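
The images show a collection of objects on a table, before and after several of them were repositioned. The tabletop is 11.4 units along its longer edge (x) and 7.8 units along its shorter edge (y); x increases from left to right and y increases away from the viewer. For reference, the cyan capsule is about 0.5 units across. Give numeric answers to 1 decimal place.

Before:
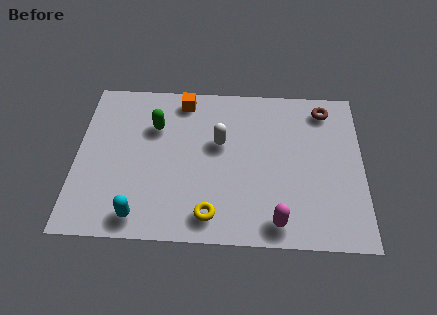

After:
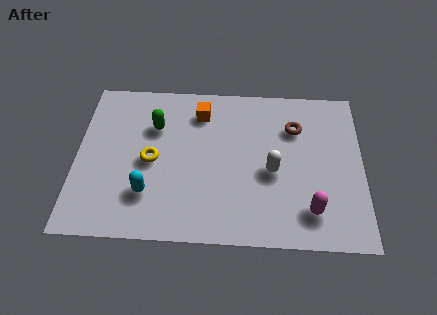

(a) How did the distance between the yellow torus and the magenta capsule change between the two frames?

+4.0

The distance was about 2.6 in the first image and 6.6 in the second, so they moved 4.0 units further apart.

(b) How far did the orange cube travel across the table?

0.9

The orange cube was near (4.2, 6.8) before and (4.9, 6.2) after, so it travelled √(0.7² + 0.6²) ≈ 0.9 units.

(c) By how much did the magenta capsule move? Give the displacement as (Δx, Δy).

(1.3, 0.6)

The magenta capsule started near (8.0, 1.0) and ended near (9.3, 1.6).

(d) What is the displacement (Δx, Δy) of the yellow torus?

(-2.4, 2.5)

The yellow torus was at about (5.4, 1.2) and moved to about (3.0, 3.7).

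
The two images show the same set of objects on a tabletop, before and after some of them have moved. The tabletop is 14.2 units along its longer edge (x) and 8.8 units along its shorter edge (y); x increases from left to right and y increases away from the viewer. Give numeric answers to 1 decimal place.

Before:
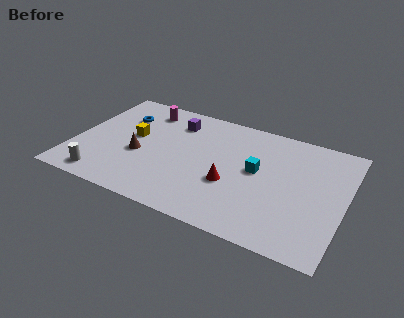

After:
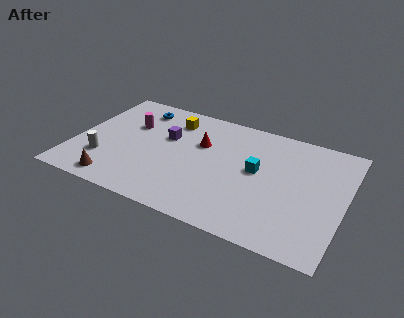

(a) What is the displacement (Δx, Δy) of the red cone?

(-1.9, 2.4)

The red cone was at about (8.4, 3.3) and moved to about (6.5, 5.7).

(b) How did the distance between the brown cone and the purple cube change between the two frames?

+1.3

The distance was about 3.6 in the first image and 4.9 in the second, so they moved 1.3 units further apart.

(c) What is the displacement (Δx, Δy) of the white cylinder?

(-0.2, 1.4)

The white cylinder started near (1.9, 1.1) and ended near (1.7, 2.5).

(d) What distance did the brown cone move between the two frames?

2.7

From (3.5, 3.6) to (2.6, 1.1), the brown cone covered √(0.9² + 2.5²) ≈ 2.7 units.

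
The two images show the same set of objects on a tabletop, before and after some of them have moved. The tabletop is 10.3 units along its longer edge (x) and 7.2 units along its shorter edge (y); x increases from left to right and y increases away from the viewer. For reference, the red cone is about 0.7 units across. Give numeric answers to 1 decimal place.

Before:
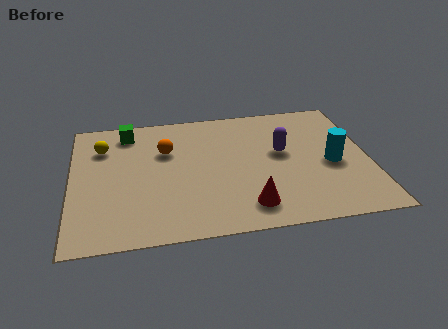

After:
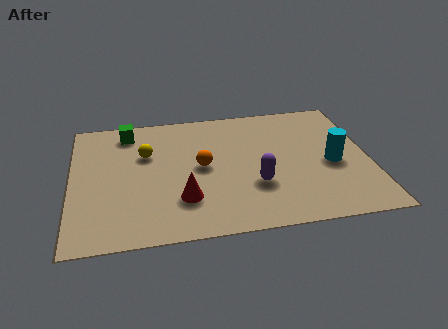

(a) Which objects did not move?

the cyan cylinder and the green cube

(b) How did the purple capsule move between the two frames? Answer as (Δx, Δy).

(-1.0, -1.7)

The purple capsule was at about (7.3, 4.1) and moved to about (6.3, 2.4).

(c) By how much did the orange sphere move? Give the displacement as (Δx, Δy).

(1.2, -1.1)

The orange sphere started near (3.3, 4.8) and ended near (4.5, 3.7).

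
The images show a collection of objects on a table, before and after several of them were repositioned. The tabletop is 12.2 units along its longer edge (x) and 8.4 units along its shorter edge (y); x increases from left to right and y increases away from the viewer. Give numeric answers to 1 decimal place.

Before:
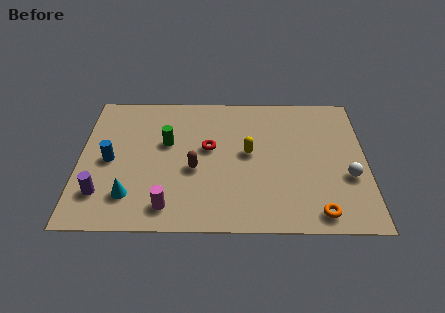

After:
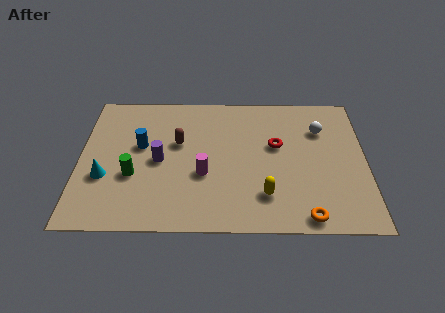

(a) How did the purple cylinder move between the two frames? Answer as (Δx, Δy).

(2.4, 2.0)

The purple cylinder was at about (1.0, 2.0) and moved to about (3.4, 4.0).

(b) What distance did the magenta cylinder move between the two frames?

2.4

From (3.8, 1.3) to (5.3, 3.2), the magenta cylinder covered √(1.5² + 1.9²) ≈ 2.4 units.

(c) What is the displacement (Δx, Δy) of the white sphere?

(-1.1, 2.9)

The white sphere started near (11.4, 3.1) and ended near (10.3, 6.0).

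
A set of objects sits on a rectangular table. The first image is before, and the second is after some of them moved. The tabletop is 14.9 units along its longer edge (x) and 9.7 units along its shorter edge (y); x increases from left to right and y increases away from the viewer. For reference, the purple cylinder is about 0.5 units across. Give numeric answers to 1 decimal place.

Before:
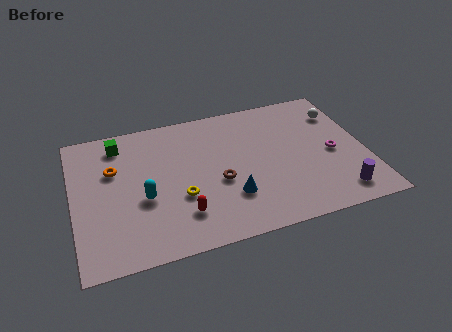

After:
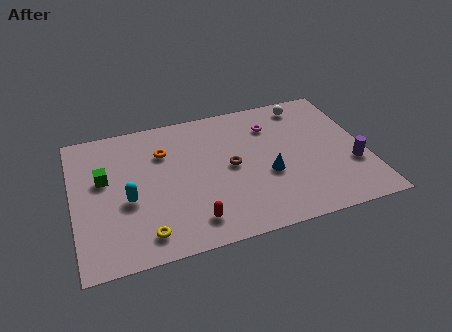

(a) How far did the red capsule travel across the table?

0.8

From (5.3, 2.3) to (5.8, 1.7), the red capsule covered √(0.5² + 0.6²) ≈ 0.8 units.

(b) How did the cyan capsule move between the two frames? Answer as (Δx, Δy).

(-0.8, 0.1)

From the two frames, the cyan capsule sits at roughly (3.5, 3.9) before and (2.7, 4.0) after.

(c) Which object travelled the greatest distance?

the magenta torus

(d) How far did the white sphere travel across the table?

2.0

The white sphere moved from about (13.9, 7.3) to (12.2, 8.4), a distance of √(1.7² + 1.1²) ≈ 2.0.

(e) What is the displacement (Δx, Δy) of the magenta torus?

(-2.9, 2.9)

From the two frames, the magenta torus sits at roughly (13.2, 4.4) before and (10.3, 7.3) after.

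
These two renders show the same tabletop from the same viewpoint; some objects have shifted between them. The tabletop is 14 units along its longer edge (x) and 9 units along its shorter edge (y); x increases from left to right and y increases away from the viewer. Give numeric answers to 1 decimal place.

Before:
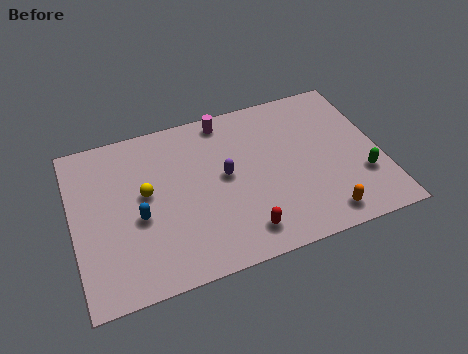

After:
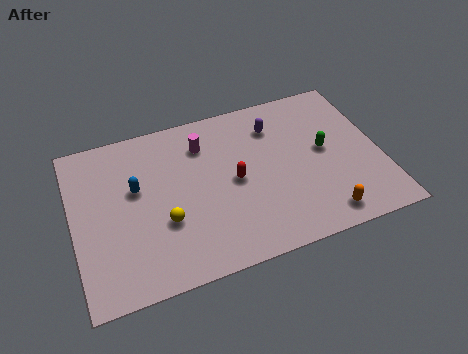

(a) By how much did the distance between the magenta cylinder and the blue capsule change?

-2.5

The distance was about 6.0 in the first image and 3.5 in the second, so they moved 2.5 units closer together.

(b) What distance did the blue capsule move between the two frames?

1.6

The blue capsule was near (2.9, 3.8) before and (2.9, 5.4) after, so it travelled √(0.0² + 1.6²) ≈ 1.6 units.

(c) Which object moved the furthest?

the purple capsule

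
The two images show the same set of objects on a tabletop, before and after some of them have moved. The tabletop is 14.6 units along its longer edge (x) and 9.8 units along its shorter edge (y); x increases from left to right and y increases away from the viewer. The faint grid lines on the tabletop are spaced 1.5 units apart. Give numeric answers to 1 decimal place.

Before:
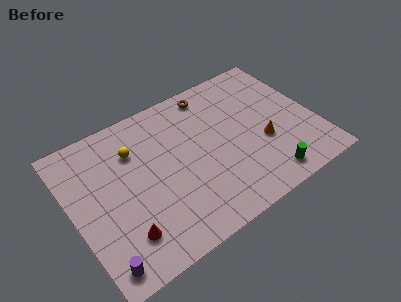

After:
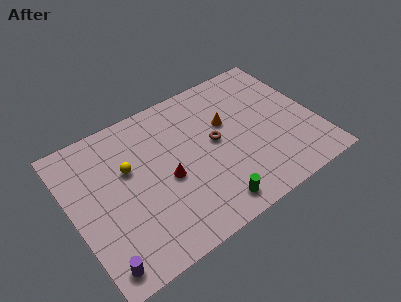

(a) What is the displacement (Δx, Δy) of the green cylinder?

(-3.4, 0.0)

The green cylinder was at about (11.0, 1.3) and moved to about (7.6, 1.3).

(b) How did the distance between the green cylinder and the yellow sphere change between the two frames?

-2.8

Before: roughly 9.1 units apart; after: 6.3. That's 2.8 units closer together.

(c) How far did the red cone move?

3.7

The red cone was near (2.5, 2.2) before and (5.5, 4.3) after, so it travelled √(3.0² + 2.1²) ≈ 3.7 units.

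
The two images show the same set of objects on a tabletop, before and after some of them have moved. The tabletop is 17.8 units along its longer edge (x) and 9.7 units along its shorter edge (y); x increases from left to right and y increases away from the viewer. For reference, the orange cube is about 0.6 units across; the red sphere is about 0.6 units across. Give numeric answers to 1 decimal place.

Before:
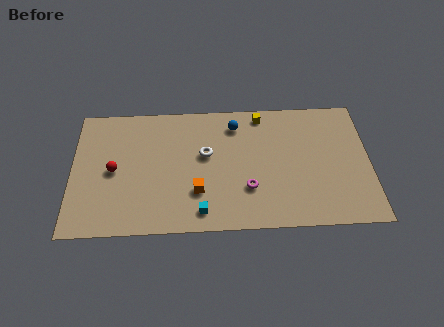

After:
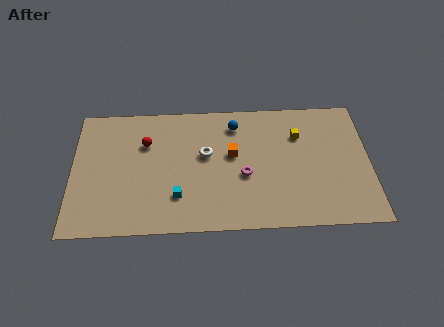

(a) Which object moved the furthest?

the orange cube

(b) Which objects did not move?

the blue sphere and the white torus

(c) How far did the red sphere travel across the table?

2.8

The red sphere was near (2.5, 4.7) before and (4.4, 6.7) after, so it travelled √(1.9² + 2.0²) ≈ 2.8 units.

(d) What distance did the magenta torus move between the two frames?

1.0

The magenta torus moved from about (10.5, 3.0) to (10.3, 4.0), a distance of √(0.2² + 1.0²) ≈ 1.0.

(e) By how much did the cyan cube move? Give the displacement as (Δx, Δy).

(-1.4, 1.2)

From the two frames, the cyan cube sits at roughly (7.7, 1.4) before and (6.3, 2.6) after.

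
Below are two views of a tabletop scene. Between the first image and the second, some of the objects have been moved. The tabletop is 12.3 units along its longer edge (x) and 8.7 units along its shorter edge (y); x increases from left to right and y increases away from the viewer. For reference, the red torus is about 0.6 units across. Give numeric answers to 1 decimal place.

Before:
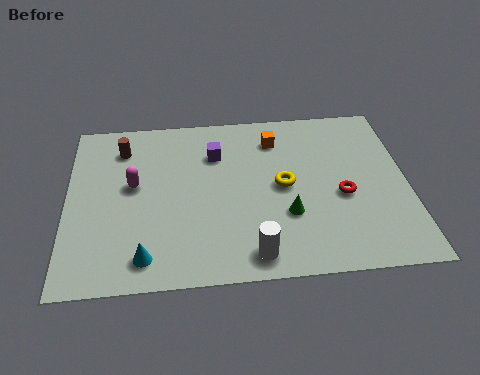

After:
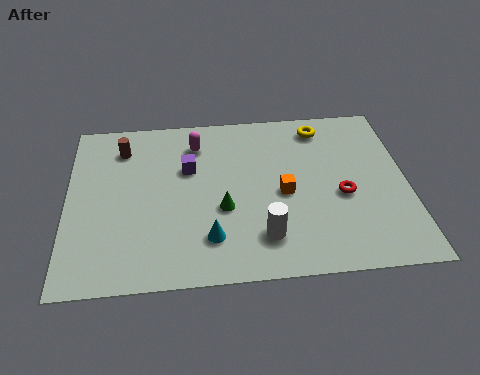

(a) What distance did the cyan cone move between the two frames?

2.4

The cyan cone was near (2.8, 1.3) before and (5.1, 2.0) after, so it travelled √(2.3² + 0.7²) ≈ 2.4 units.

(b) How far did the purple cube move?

1.2

From (5.4, 6.3) to (4.4, 5.6), the purple cube covered √(1.0² + 0.7²) ≈ 1.2 units.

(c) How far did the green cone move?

2.4

The green cone moved from about (7.9, 2.9) to (5.6, 3.4), a distance of √(2.3² + 0.5²) ≈ 2.4.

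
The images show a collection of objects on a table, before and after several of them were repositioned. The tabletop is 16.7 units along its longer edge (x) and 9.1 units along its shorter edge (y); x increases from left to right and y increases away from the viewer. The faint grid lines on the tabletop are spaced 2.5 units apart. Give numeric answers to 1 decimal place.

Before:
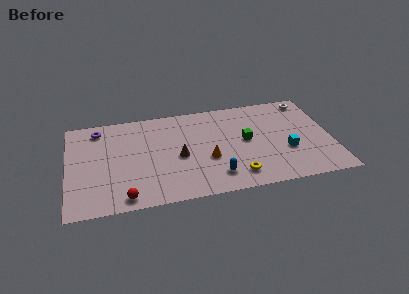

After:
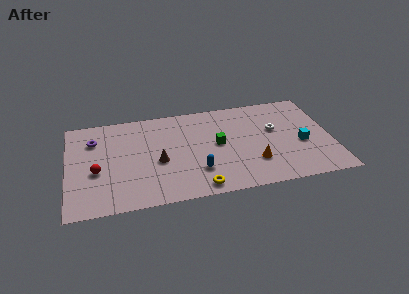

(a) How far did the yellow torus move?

2.5

The yellow torus was near (10.5, 1.6) before and (8.1, 1.0) after, so it travelled √(2.4² + 0.6²) ≈ 2.5 units.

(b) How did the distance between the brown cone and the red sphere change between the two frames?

-0.8

Before: roughly 4.7 units apart; after: 3.9. That's 0.8 units closer together.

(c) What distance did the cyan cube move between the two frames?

1.1

From (13.8, 3.3) to (14.8, 3.8), the cyan cube covered √(1.0² + 0.5²) ≈ 1.1 units.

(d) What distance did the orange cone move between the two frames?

3.0

From (8.8, 3.5) to (11.7, 2.6), the orange cone covered √(2.9² + 0.9²) ≈ 3.0 units.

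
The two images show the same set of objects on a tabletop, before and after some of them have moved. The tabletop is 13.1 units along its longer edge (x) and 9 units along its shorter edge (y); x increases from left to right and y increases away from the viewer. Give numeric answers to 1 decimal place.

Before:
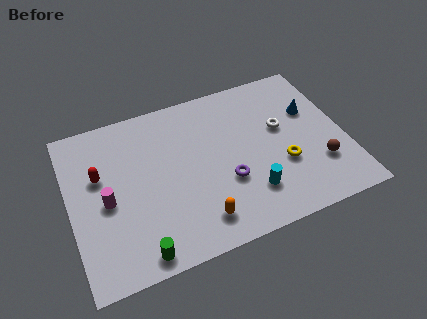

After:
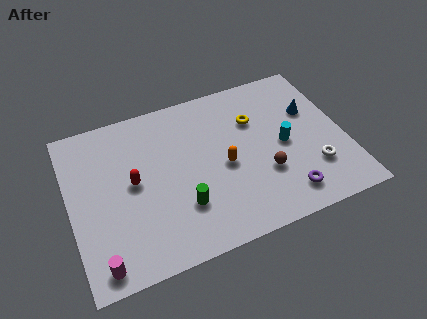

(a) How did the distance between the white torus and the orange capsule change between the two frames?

-1.3

The distance was about 5.7 in the first image and 4.4 in the second, so they moved 1.3 units closer together.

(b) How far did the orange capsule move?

2.9

The orange capsule was near (5.8, 1.6) before and (7.3, 4.1) after, so it travelled √(1.5² + 2.5²) ≈ 2.9 units.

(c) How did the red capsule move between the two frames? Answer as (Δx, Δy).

(1.5, -0.9)

The red capsule was at about (1.5, 5.6) and moved to about (3.0, 4.7).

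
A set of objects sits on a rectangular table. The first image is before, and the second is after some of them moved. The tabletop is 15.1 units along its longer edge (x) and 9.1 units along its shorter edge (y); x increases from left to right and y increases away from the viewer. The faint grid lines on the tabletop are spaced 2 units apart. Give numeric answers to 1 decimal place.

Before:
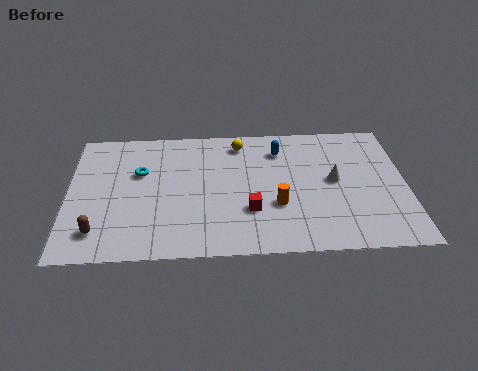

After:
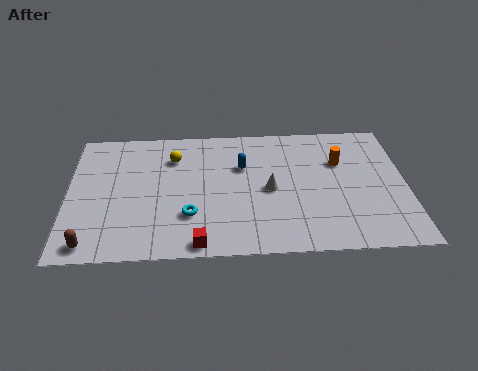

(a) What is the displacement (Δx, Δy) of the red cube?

(-2.3, -2.1)

The red cube was at about (8.1, 2.9) and moved to about (5.8, 0.8).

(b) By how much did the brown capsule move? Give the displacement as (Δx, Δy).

(-0.3, -0.8)

The brown capsule was at about (1.4, 1.8) and moved to about (1.1, 1.0).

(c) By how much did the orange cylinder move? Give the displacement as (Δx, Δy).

(2.9, 2.9)

The orange cylinder started near (9.3, 3.2) and ended near (12.2, 6.1).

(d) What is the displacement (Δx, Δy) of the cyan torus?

(2.2, -3.1)

The cyan torus started near (3.2, 5.8) and ended near (5.4, 2.7).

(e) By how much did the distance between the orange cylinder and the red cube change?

+7.1

They were about 1.2 units apart before and 8.3 after — 7.1 units further apart.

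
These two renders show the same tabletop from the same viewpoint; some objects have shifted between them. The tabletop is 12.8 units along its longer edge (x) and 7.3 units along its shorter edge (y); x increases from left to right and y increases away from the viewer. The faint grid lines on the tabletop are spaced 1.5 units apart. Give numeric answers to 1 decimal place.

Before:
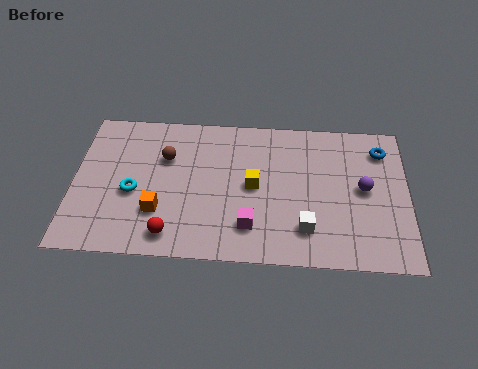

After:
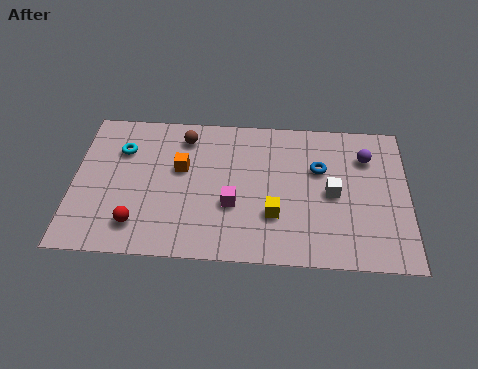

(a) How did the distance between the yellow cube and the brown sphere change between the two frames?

+1.5

They were about 3.6 units apart before and 5.1 after — 1.5 units further apart.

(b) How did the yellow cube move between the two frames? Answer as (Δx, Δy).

(0.8, -1.4)

From the two frames, the yellow cube sits at roughly (6.9, 3.7) before and (7.7, 2.3) after.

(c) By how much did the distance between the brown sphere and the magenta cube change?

-0.8

They were about 4.6 units apart before and 3.8 after — 0.8 units closer together.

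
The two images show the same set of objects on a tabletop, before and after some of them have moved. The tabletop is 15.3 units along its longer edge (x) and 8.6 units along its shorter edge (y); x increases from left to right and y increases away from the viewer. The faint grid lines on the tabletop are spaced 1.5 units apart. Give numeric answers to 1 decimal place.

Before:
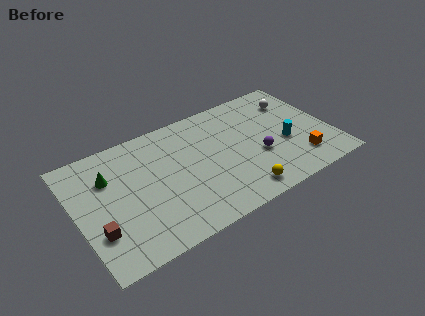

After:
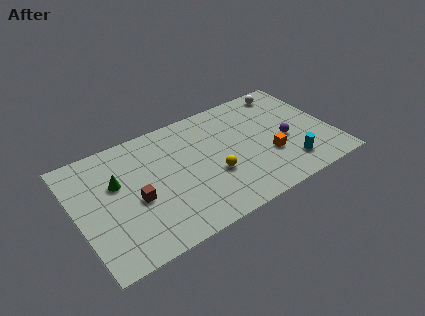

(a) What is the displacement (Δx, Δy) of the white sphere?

(-0.3, 1.0)

The white sphere started near (13.6, 6.5) and ended near (13.3, 7.5).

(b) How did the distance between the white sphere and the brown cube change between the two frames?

-2.6

The distance was about 13.2 in the first image and 10.6 in the second, so they moved 2.6 units closer together.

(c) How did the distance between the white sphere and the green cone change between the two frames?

-0.5

They were about 11.5 units apart before and 11.0 after — 0.5 units closer together.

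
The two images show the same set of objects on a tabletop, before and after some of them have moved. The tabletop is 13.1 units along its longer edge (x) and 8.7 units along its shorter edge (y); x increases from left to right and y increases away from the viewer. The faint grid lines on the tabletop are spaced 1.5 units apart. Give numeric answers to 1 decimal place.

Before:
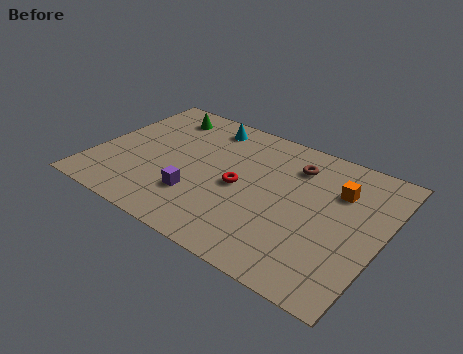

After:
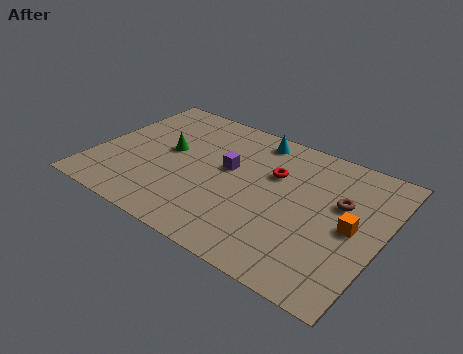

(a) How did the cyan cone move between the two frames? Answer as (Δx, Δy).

(2.3, 0.2)

The cyan cone was at about (4.5, 7.4) and moved to about (6.8, 7.6).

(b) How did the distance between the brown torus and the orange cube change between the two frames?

-0.8

Before: roughly 2.2 units apart; after: 1.4. That's 0.8 units closer together.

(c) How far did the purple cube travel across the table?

2.7

The purple cube moved from about (5.0, 2.5) to (6.0, 5.0), a distance of √(1.0² + 2.5²) ≈ 2.7.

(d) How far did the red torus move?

2.1

From (6.7, 4.1) to (8.0, 5.7), the red torus covered √(1.3² + 1.6²) ≈ 2.1 units.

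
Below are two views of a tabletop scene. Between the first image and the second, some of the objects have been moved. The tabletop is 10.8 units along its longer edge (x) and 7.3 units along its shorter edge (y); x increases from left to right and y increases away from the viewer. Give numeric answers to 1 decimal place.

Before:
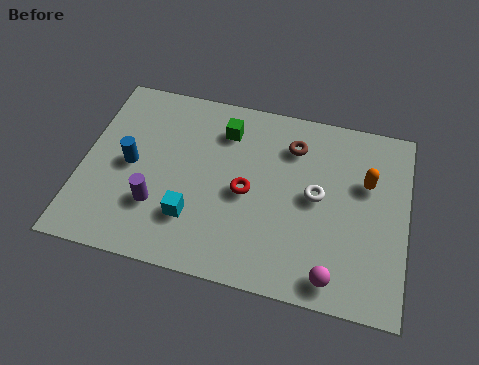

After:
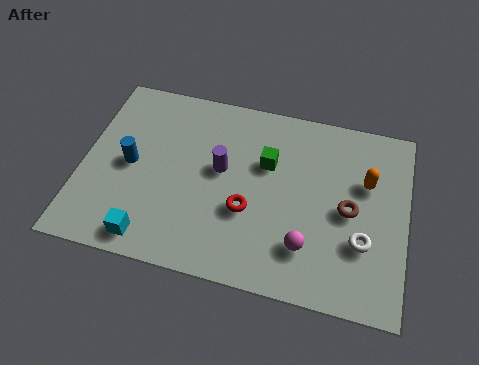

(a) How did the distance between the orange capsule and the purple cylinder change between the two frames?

-2.4

They were about 7.2 units apart before and 4.8 after — 2.4 units closer together.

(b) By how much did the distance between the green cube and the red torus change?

-0.4

The distance was about 2.5 in the first image and 2.1 in the second, so they moved 0.4 units closer together.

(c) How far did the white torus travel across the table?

2.1

The white torus moved from about (7.8, 3.8) to (9.4, 2.4), a distance of √(1.6² + 1.4²) ≈ 2.1.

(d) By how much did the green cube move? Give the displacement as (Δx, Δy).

(1.5, -1.0)

The green cube was at about (4.6, 5.7) and moved to about (6.1, 4.7).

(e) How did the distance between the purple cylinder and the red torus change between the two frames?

-1.4

The distance was about 3.1 in the first image and 1.7 in the second, so they moved 1.4 units closer together.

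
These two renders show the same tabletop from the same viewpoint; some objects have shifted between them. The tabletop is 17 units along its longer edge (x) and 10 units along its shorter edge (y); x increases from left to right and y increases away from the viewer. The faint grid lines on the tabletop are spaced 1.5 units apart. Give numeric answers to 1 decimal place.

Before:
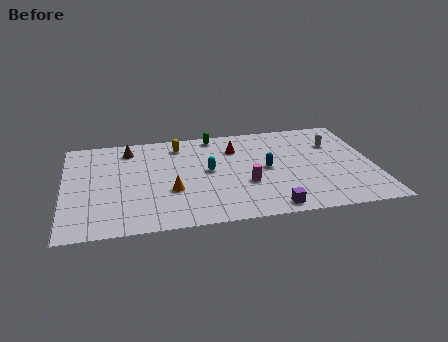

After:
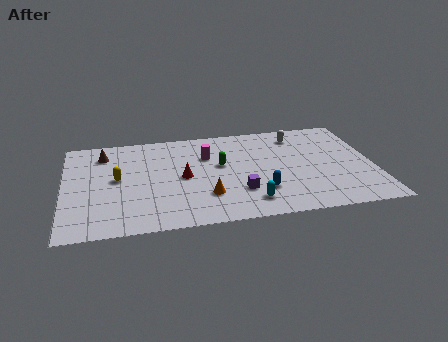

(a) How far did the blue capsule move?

2.2

The blue capsule was near (11.1, 5.0) before and (10.7, 2.8) after, so it travelled √(0.4² + 2.2²) ≈ 2.2 units.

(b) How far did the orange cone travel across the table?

2.1

The orange cone moved from about (5.8, 3.6) to (7.7, 2.8), a distance of √(1.9² + 0.8²) ≈ 2.1.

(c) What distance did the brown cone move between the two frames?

1.4

The brown cone moved from about (3.6, 8.3) to (2.2, 8.0), a distance of √(1.4² + 0.3²) ≈ 1.4.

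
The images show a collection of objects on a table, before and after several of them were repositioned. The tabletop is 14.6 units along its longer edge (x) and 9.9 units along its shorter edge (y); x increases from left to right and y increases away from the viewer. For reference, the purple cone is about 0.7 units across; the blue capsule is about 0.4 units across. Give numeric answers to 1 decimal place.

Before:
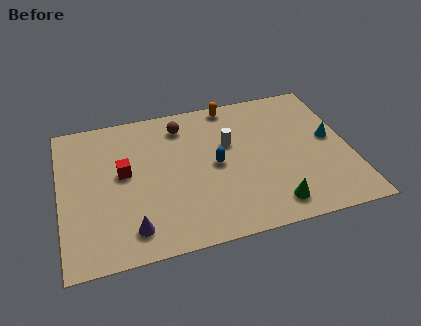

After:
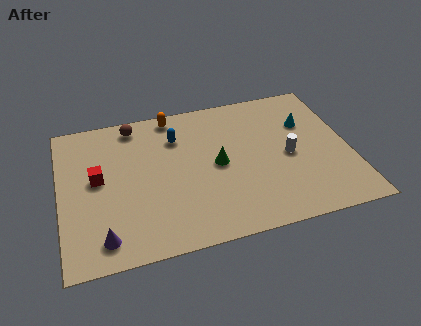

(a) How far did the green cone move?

4.2

From (10.4, 1.5) to (7.9, 4.9), the green cone covered √(2.5² + 3.4²) ≈ 4.2 units.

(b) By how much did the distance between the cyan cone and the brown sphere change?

+1.0

Before: roughly 7.9 units apart; after: 8.9. That's 1.0 units further apart.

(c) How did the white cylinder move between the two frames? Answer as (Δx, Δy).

(2.9, -1.6)

From the two frames, the white cylinder sits at roughly (8.6, 6.2) before and (11.5, 4.6) after.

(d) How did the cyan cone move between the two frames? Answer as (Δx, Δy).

(-1.1, 1.4)

The cyan cone started near (13.7, 5.3) and ended near (12.6, 6.7).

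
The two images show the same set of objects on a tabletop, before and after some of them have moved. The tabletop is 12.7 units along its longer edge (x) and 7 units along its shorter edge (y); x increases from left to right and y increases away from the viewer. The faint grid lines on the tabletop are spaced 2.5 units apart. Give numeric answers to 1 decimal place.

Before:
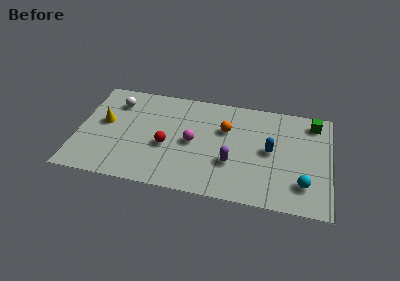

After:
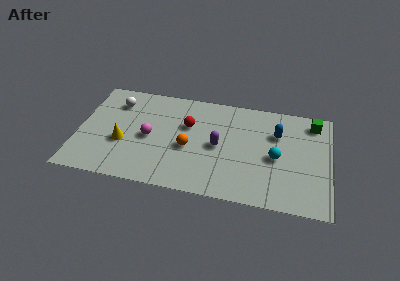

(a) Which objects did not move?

the white sphere and the green cube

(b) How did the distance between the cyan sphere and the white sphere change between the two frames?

-1.8

They were about 10.3 units apart before and 8.5 after — 1.8 units closer together.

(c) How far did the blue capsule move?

1.2

From (9.7, 3.6) to (10.0, 4.8), the blue capsule covered √(0.3² + 1.2²) ≈ 1.2 units.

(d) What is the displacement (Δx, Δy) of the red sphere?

(1.0, 1.6)

The red sphere started near (4.5, 2.9) and ended near (5.5, 4.5).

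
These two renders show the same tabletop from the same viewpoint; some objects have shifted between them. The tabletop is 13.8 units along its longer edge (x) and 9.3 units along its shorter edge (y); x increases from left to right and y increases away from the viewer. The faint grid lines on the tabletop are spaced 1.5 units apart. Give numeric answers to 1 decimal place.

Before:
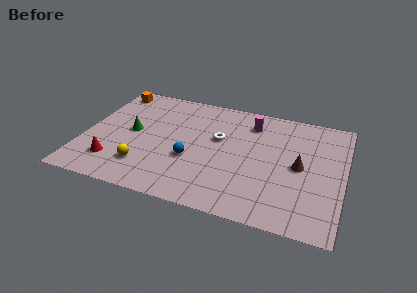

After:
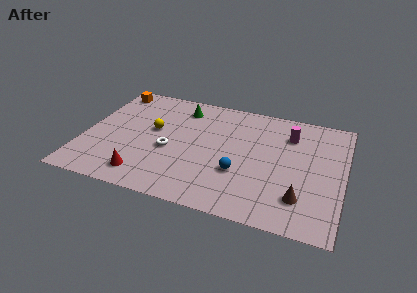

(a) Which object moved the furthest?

the green cone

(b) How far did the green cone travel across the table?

3.7

The green cone was near (2.5, 4.8) before and (4.9, 7.6) after, so it travelled √(2.4² + 2.8²) ≈ 3.7 units.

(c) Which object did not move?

the orange cube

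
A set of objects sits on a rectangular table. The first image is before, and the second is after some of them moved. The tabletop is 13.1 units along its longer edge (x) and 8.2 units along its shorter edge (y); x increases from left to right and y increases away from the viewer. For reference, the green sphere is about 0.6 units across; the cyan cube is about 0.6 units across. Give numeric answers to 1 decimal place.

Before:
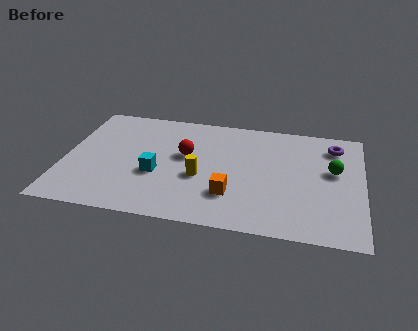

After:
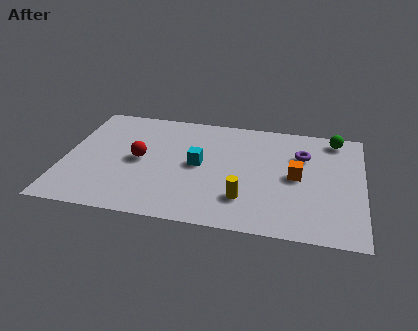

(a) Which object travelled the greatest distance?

the orange cube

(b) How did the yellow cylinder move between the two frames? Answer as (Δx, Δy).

(2.0, -1.2)

The yellow cylinder was at about (6.0, 3.3) and moved to about (8.0, 2.1).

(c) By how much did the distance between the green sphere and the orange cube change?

-1.6

They were about 5.1 units apart before and 3.5 after — 1.6 units closer together.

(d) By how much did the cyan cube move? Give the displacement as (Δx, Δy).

(1.8, 1.0)

From the two frames, the cyan cube sits at roughly (4.1, 3.2) before and (5.9, 4.2) after.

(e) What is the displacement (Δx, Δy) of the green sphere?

(0.0, 2.4)

The green sphere started near (11.8, 4.8) and ended near (11.8, 7.2).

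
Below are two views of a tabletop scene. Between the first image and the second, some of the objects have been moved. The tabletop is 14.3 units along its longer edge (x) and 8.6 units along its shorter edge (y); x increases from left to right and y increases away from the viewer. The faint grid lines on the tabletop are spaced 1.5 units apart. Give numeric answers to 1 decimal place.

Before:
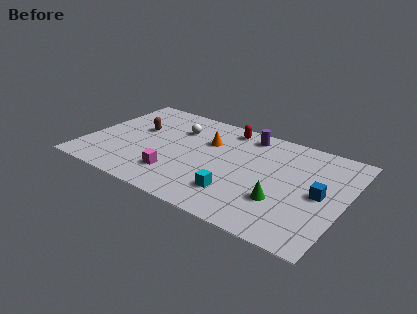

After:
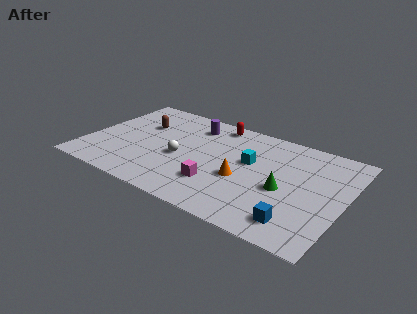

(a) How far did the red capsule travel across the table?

0.6

The red capsule was near (7.3, 7.5) before and (6.7, 7.6) after, so it travelled √(0.6² + 0.1²) ≈ 0.6 units.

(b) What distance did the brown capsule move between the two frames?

0.5

From (2.6, 5.2) to (2.7, 5.7), the brown capsule covered √(0.1² + 0.5²) ≈ 0.5 units.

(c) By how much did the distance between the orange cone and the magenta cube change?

-2.3

Before: roughly 3.9 units apart; after: 1.6. That's 2.3 units closer together.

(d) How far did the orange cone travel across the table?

3.3

From (6.5, 5.8) to (8.8, 3.5), the orange cone covered √(2.3² + 2.3²) ≈ 3.3 units.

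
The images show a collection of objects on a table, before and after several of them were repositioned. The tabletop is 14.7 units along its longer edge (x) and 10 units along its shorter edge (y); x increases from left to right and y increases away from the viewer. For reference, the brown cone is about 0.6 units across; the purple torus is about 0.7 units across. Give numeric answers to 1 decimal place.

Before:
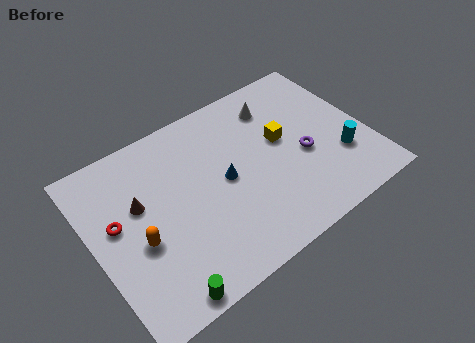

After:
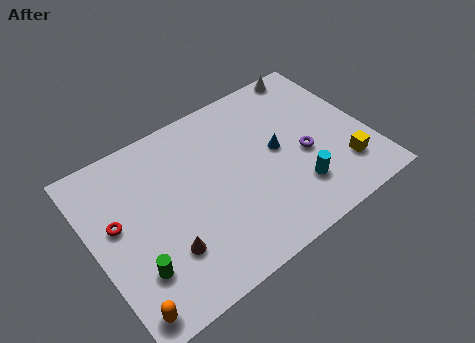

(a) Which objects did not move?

the red torus and the purple torus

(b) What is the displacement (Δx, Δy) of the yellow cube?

(2.7, -3.3)

From the two frames, the yellow cube sits at roughly (10.3, 5.7) before and (13.0, 2.4) after.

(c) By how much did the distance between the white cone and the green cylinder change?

+2.2

Before: roughly 10.5 units apart; after: 12.7. That's 2.2 units further apart.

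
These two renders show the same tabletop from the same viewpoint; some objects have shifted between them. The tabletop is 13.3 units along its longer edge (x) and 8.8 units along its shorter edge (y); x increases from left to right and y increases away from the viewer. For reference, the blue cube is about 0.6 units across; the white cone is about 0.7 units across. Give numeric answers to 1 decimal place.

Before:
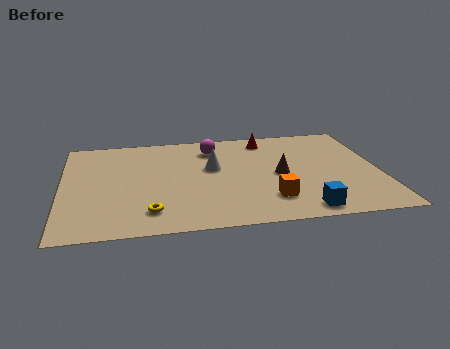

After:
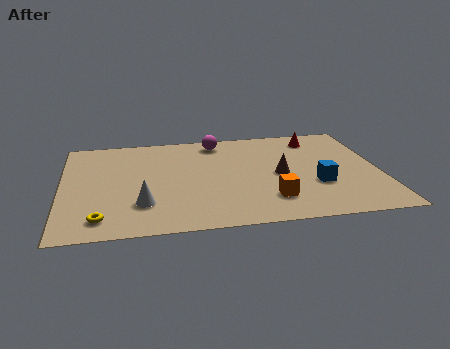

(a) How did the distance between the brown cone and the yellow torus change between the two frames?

+2.0

Before: roughly 6.0 units apart; after: 8.0. That's 2.0 units further apart.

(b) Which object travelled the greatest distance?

the white cone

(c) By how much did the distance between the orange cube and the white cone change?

+1.4

Before: roughly 3.9 units apart; after: 5.3. That's 1.4 units further apart.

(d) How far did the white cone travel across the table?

4.1

The white cone moved from about (6.3, 5.2) to (3.3, 2.4), a distance of √(3.0² + 2.8²) ≈ 4.1.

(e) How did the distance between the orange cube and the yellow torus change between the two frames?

+2.0

Before: roughly 5.0 units apart; after: 7.0. That's 2.0 units further apart.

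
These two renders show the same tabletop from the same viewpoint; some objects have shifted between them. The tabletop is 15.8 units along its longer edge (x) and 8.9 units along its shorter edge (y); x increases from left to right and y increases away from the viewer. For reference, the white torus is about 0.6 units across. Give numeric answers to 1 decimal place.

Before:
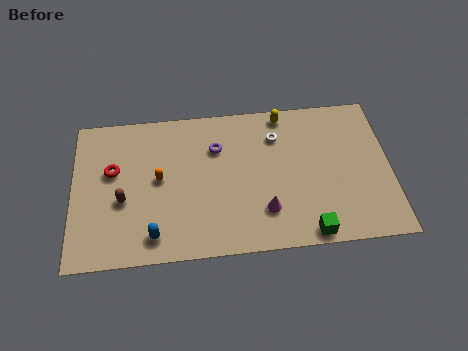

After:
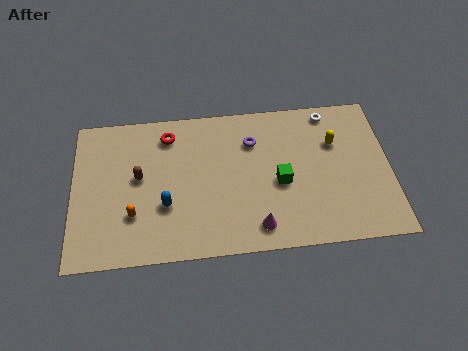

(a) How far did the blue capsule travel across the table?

1.8

From (4.0, 1.4) to (4.6, 3.1), the blue capsule covered √(0.6² + 1.7²) ≈ 1.8 units.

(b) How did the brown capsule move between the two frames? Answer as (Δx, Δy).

(0.8, 1.3)

The brown capsule was at about (2.5, 3.6) and moved to about (3.3, 4.9).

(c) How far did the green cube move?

3.4

The green cube was near (11.6, 0.8) before and (10.3, 3.9) after, so it travelled √(1.3² + 3.1²) ≈ 3.4 units.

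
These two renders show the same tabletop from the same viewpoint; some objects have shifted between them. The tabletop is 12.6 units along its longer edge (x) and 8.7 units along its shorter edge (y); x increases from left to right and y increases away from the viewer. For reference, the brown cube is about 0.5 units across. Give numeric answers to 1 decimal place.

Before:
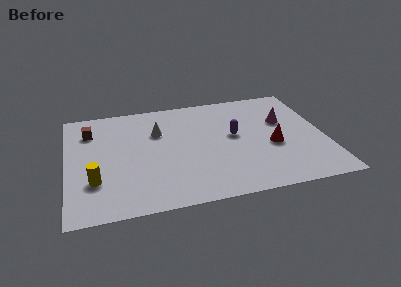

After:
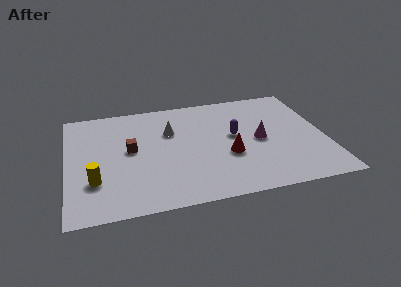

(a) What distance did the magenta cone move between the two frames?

1.8

The magenta cone moved from about (10.7, 5.5) to (9.4, 4.2), a distance of √(1.3² + 1.3²) ≈ 1.8.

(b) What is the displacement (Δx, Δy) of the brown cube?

(1.9, -1.9)

From the two frames, the brown cube sits at roughly (1.2, 6.6) before and (3.1, 4.7) after.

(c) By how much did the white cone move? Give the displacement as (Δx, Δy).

(0.6, -0.1)

From the two frames, the white cone sits at roughly (4.5, 5.9) before and (5.1, 5.8) after.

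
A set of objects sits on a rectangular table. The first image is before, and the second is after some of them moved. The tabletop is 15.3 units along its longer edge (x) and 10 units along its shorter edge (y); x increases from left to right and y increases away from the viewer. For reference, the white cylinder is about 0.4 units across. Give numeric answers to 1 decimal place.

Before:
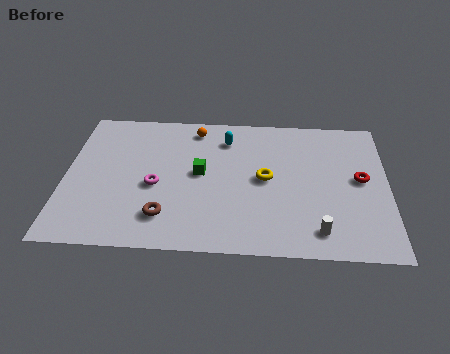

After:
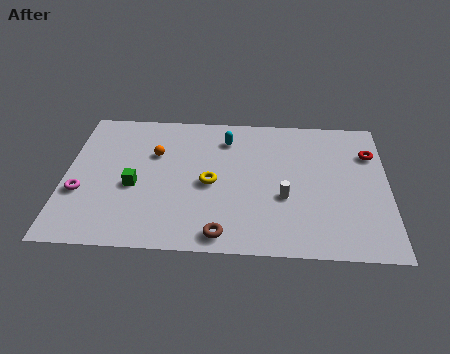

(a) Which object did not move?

the cyan capsule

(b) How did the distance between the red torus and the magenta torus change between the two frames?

+4.4

The distance was about 9.8 in the first image and 14.2 in the second, so they moved 4.4 units further apart.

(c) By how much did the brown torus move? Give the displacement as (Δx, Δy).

(2.7, -1.1)

The brown torus was at about (4.8, 2.2) and moved to about (7.5, 1.1).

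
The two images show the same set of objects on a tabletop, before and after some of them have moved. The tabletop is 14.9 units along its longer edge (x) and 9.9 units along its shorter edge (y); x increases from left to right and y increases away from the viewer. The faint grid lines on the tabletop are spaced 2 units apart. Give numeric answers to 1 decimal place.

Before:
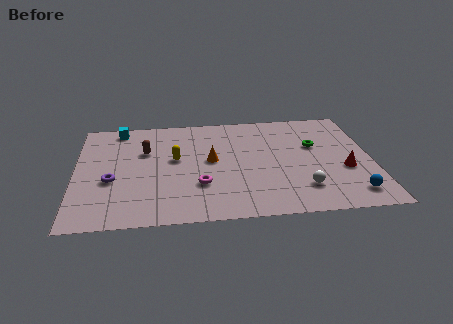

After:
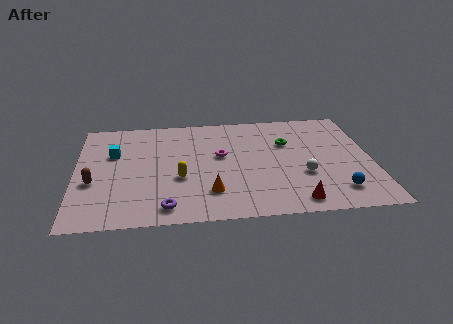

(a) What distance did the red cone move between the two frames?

3.7

The red cone was near (13.5, 3.8) before and (10.9, 1.2) after, so it travelled √(2.6² + 2.6²) ≈ 3.7 units.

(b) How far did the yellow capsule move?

1.8

The yellow capsule moved from about (5.0, 5.6) to (5.2, 3.8), a distance of √(0.2² + 1.8²) ≈ 1.8.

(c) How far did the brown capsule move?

3.7

From (3.5, 6.5) to (0.9, 3.8), the brown capsule covered √(2.6² + 2.7²) ≈ 3.7 units.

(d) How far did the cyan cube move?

2.4

From (2.2, 8.8) to (1.9, 6.4), the cyan cube covered √(0.3² + 2.4²) ≈ 2.4 units.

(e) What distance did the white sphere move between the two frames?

1.2

The white sphere moved from about (11.3, 2.3) to (11.4, 3.5), a distance of √(0.1² + 1.2²) ≈ 1.2.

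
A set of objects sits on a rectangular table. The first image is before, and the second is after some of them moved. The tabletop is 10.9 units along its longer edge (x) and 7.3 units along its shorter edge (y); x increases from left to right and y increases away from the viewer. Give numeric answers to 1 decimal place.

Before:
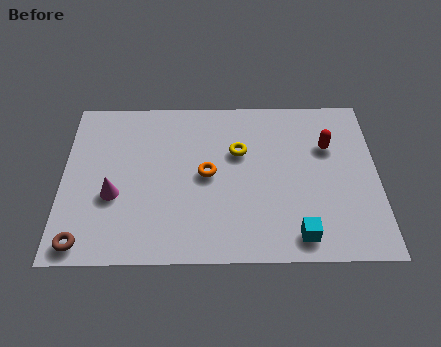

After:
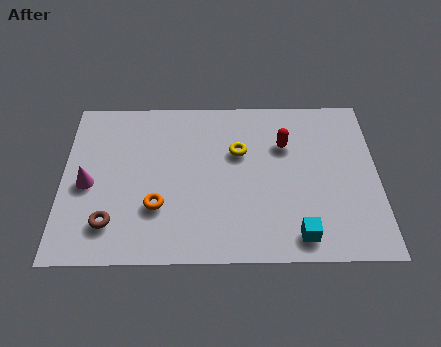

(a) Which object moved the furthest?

the orange torus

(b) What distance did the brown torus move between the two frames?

1.2

The brown torus was near (0.8, 0.8) before and (1.7, 1.6) after, so it travelled √(0.9² + 0.8²) ≈ 1.2 units.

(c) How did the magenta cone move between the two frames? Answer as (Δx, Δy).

(-0.9, 0.5)

The magenta cone was at about (1.8, 2.8) and moved to about (0.9, 3.3).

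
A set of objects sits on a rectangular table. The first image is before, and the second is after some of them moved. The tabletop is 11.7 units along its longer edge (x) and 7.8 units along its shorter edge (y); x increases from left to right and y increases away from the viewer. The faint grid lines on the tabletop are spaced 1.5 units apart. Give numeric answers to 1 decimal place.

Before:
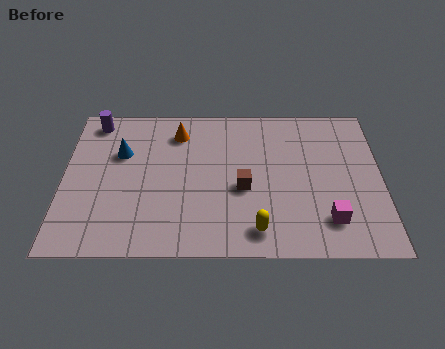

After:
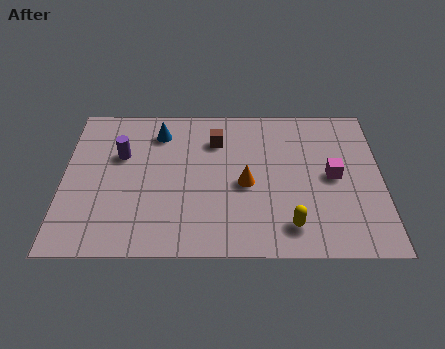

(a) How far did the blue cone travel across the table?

1.8

From (2.1, 5.1) to (3.5, 6.2), the blue cone covered √(1.4² + 1.1²) ≈ 1.8 units.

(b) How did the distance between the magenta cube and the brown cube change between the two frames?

+1.2

They were about 3.5 units apart before and 4.7 after — 1.2 units further apart.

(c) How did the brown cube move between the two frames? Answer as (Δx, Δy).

(-1.0, 2.5)

The brown cube started near (6.6, 3.3) and ended near (5.6, 5.8).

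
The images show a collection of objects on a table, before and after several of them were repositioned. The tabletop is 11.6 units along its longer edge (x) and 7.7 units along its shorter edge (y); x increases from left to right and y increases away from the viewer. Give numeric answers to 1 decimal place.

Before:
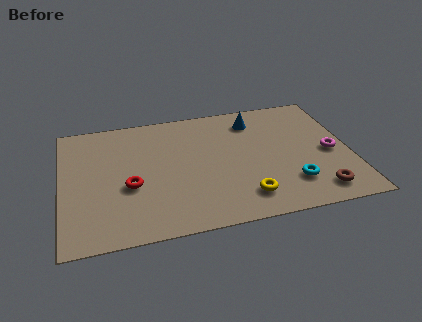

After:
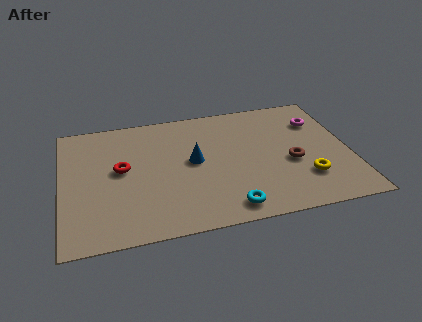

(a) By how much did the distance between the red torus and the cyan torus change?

-1.3

They were about 6.5 units apart before and 5.2 after — 1.3 units closer together.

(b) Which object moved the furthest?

the blue cone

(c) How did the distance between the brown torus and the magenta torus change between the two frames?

+0.3

They were about 2.4 units apart before and 2.7 after — 0.3 units further apart.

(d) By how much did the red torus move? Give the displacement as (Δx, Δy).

(-0.3, 1.1)

The red torus started near (2.7, 3.1) and ended near (2.4, 4.2).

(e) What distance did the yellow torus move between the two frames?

2.6

The yellow torus was near (7.2, 1.5) before and (9.7, 2.1) after, so it travelled √(2.5² + 0.6²) ≈ 2.6 units.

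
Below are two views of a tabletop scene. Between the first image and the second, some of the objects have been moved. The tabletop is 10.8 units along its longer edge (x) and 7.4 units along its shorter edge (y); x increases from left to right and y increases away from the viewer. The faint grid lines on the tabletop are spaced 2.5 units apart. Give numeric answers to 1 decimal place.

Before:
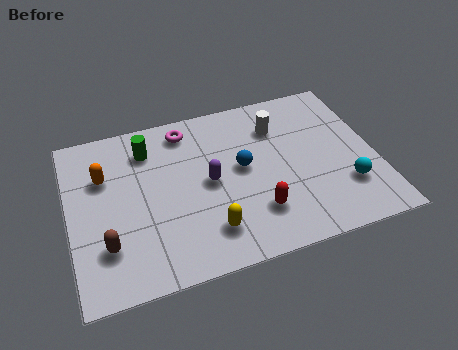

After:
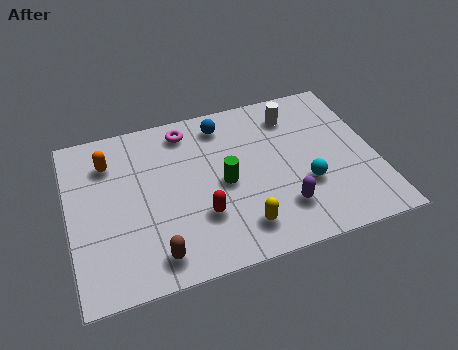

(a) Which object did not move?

the magenta torus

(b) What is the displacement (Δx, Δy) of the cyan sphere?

(-1.4, 0.5)

The cyan sphere started near (9.6, 2.1) and ended near (8.2, 2.6).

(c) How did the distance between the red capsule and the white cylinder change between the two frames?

+1.3

The distance was about 3.8 in the first image and 5.1 in the second, so they moved 1.3 units further apart.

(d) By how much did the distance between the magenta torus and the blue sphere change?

-1.6

They were about 2.9 units apart before and 1.3 after — 1.6 units closer together.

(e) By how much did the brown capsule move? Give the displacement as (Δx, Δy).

(1.6, -0.9)

From the two frames, the brown capsule sits at roughly (1.2, 2.0) before and (2.8, 1.1) after.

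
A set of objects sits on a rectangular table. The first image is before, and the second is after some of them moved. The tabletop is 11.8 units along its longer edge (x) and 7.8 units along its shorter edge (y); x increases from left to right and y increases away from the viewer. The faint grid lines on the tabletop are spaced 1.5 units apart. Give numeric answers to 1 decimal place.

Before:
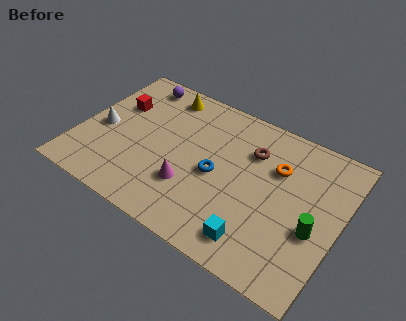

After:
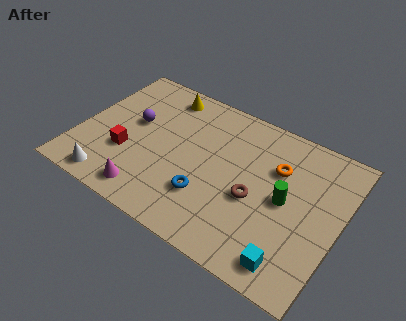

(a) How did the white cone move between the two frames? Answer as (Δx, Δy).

(0.9, -2.6)

The white cone was at about (1.0, 3.5) and moved to about (1.9, 0.9).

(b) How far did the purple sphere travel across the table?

2.3

From (2.0, 6.8) to (2.3, 4.5), the purple sphere covered √(0.3² + 2.3²) ≈ 2.3 units.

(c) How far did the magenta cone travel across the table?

2.1

From (5.3, 2.4) to (3.6, 1.1), the magenta cone covered √(1.7² + 1.3²) ≈ 2.1 units.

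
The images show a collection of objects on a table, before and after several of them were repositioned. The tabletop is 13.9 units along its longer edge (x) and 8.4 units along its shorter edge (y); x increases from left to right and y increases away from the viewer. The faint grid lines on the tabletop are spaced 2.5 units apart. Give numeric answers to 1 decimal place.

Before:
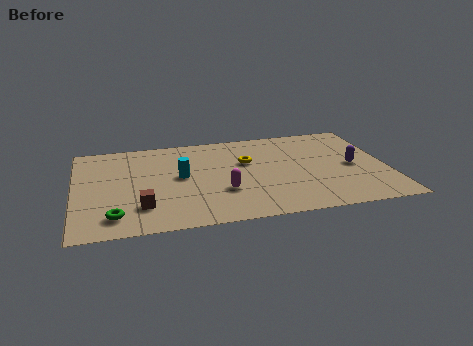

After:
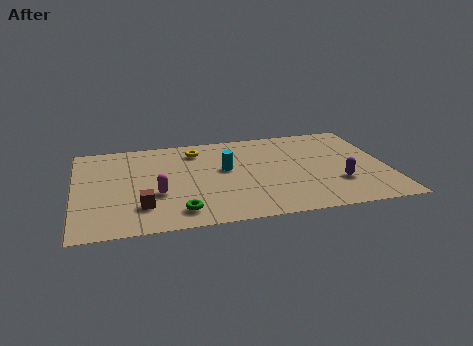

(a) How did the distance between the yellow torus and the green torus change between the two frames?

-1.6

The distance was about 7.1 in the first image and 5.5 in the second, so they moved 1.6 units closer together.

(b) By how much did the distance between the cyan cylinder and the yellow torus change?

-0.8

They were about 3.1 units apart before and 2.3 after — 0.8 units closer together.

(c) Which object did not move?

the brown cube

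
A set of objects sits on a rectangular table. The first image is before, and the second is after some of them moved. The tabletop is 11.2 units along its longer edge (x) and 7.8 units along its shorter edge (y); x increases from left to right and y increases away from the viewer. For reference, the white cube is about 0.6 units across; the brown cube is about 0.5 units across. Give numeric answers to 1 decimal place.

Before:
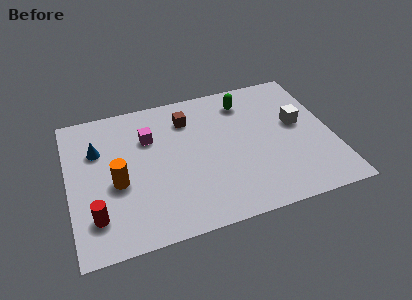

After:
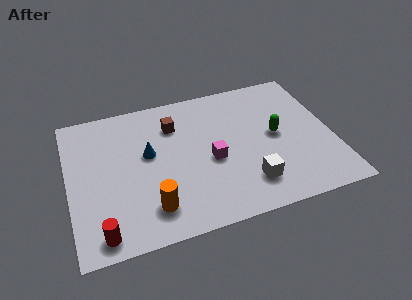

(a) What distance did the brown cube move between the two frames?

0.6

The brown cube was near (5.2, 6.0) before and (4.6, 5.8) after, so it travelled √(0.6² + 0.2²) ≈ 0.6 units.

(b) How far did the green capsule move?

2.5

The green capsule moved from about (7.7, 6.3) to (8.8, 4.0), a distance of √(1.1² + 2.3²) ≈ 2.5.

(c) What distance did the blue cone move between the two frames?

2.2

The blue cone was near (1.3, 5.3) before and (3.4, 4.5) after, so it travelled √(2.1² + 0.8²) ≈ 2.2 units.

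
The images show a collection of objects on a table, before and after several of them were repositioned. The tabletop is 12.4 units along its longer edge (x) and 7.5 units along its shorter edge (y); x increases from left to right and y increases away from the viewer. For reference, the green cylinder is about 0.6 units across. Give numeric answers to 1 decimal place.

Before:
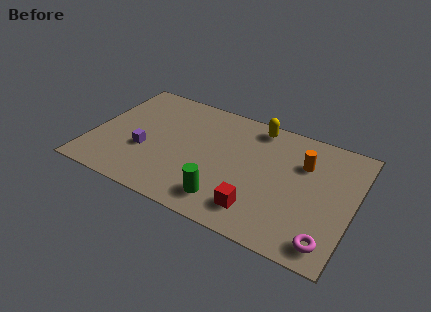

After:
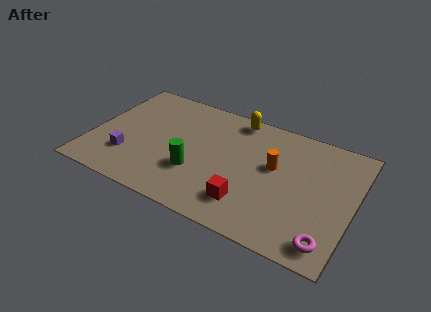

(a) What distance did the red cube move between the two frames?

0.5

From (8.2, 1.5) to (7.7, 1.7), the red cube covered √(0.5² + 0.2²) ≈ 0.5 units.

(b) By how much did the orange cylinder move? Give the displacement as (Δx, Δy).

(-1.3, -0.8)

The orange cylinder started near (9.9, 5.2) and ended near (8.6, 4.4).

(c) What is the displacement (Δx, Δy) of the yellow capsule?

(-1.0, 0.1)

The yellow capsule was at about (7.5, 6.6) and moved to about (6.5, 6.7).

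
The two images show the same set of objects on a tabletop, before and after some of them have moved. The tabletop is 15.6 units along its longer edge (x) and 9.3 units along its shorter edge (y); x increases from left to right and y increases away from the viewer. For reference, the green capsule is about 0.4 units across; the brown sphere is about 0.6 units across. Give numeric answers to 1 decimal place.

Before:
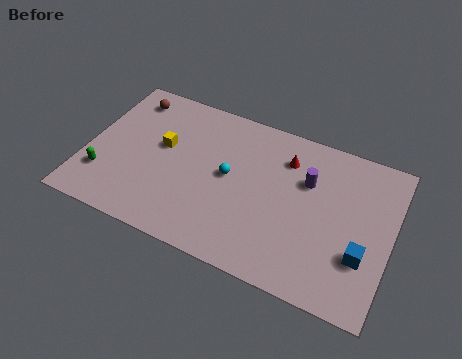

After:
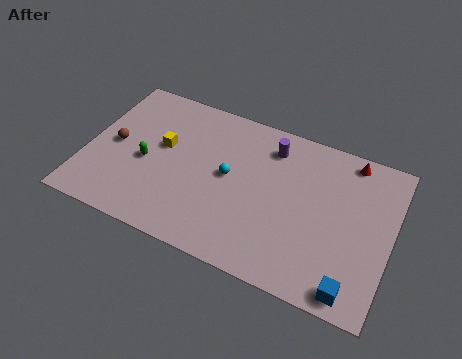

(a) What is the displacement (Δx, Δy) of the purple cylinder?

(-2.0, 1.3)

From the two frames, the purple cylinder sits at roughly (11.2, 6.2) before and (9.2, 7.5) after.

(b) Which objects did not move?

the yellow cube and the cyan sphere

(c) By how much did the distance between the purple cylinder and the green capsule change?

-3.8

They were about 10.8 units apart before and 7.0 after — 3.8 units closer together.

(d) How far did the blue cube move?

2.0

From (14.3, 3.0) to (14.0, 1.0), the blue cube covered √(0.3² + 2.0²) ≈ 2.0 units.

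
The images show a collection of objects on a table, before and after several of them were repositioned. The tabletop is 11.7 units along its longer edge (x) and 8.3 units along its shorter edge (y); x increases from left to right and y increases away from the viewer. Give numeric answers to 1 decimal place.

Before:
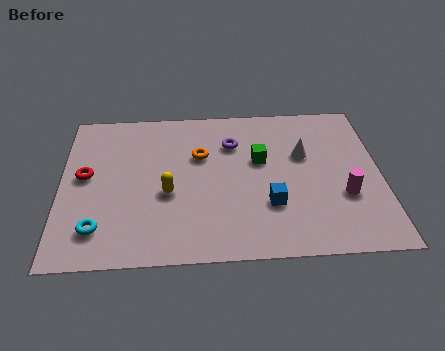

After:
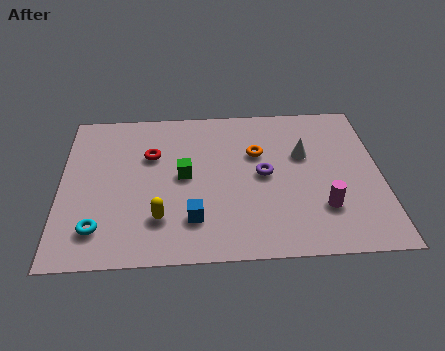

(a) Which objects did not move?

the white cone and the cyan torus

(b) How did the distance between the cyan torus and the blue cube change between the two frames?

-2.9

Before: roughly 6.3 units apart; after: 3.4. That's 2.9 units closer together.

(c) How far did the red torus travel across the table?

2.6

The red torus was near (0.9, 4.5) before and (3.3, 5.5) after, so it travelled √(2.4² + 1.0²) ≈ 2.6 units.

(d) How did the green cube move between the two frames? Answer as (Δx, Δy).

(-2.8, -0.7)

The green cube was at about (7.3, 5.0) and moved to about (4.5, 4.3).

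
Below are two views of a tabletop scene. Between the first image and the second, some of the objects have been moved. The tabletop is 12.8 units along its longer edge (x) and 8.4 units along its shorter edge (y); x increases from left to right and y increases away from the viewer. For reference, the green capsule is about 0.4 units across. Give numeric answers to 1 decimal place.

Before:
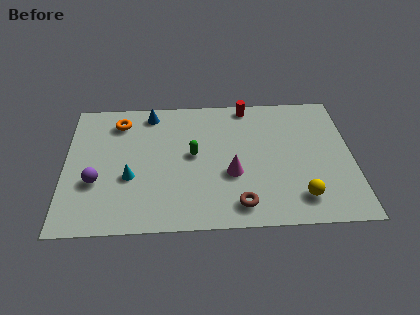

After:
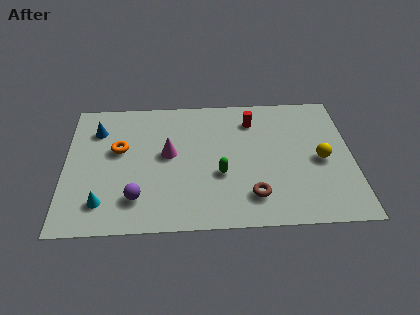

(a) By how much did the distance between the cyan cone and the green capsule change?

+2.3

The distance was about 3.1 in the first image and 5.4 in the second, so they moved 2.3 units further apart.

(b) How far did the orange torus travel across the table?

1.8

From (2.4, 6.8) to (2.4, 5.0), the orange torus covered √(0.0² + 1.8²) ≈ 1.8 units.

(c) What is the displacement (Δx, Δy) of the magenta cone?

(-2.8, 1.4)

The magenta cone was at about (7.4, 3.2) and moved to about (4.6, 4.6).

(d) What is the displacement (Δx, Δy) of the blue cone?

(-2.4, -1.0)

The blue cone was at about (3.8, 7.3) and moved to about (1.4, 6.3).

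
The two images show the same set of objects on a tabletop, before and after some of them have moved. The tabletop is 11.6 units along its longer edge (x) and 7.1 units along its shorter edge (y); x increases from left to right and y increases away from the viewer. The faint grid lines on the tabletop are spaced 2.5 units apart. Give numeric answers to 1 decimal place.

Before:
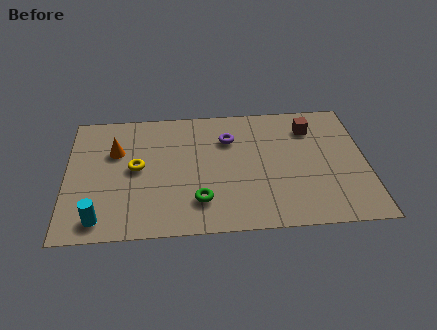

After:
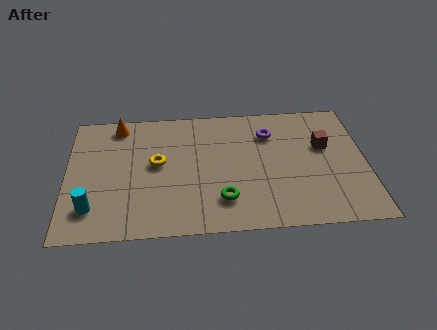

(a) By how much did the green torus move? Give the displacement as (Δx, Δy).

(0.9, 0.0)

The green torus was at about (5.1, 1.7) and moved to about (6.0, 1.7).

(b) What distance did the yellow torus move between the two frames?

0.8

The yellow torus was near (2.7, 3.7) before and (3.5, 3.9) after, so it travelled √(0.8² + 0.2²) ≈ 0.8 units.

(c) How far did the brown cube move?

1.2

From (9.5, 5.5) to (10.0, 4.4), the brown cube covered √(0.5² + 1.1²) ≈ 1.2 units.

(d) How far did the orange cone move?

1.5

From (1.9, 4.7) to (2.0, 6.2), the orange cone covered √(0.1² + 1.5²) ≈ 1.5 units.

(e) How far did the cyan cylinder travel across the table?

0.7

The cyan cylinder moved from about (1.3, 1.0) to (1.0, 1.6), a distance of √(0.3² + 0.6²) ≈ 0.7.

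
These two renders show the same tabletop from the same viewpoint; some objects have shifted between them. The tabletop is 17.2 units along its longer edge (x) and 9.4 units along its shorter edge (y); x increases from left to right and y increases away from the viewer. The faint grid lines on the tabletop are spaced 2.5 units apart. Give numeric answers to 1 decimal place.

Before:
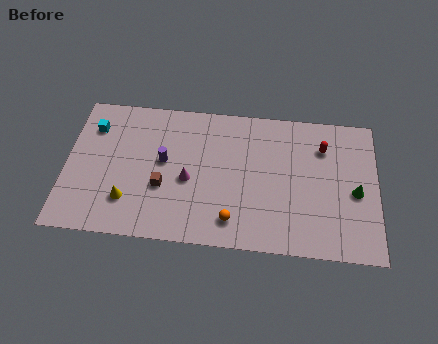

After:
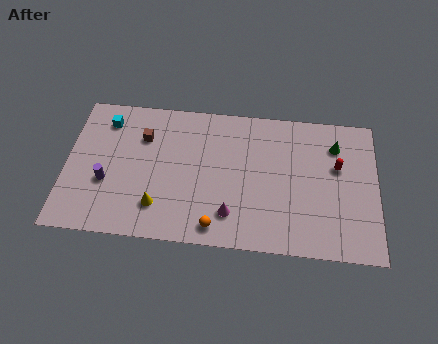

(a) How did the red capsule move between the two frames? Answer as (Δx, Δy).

(0.8, -1.2)

The red capsule started near (14.2, 7.0) and ended near (15.0, 5.8).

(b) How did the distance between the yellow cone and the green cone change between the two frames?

-1.7

Before: roughly 12.6 units apart; after: 10.9. That's 1.7 units closer together.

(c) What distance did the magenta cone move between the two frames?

3.1

The magenta cone moved from about (6.8, 4.1) to (9.2, 2.1), a distance of √(2.4² + 2.0²) ≈ 3.1.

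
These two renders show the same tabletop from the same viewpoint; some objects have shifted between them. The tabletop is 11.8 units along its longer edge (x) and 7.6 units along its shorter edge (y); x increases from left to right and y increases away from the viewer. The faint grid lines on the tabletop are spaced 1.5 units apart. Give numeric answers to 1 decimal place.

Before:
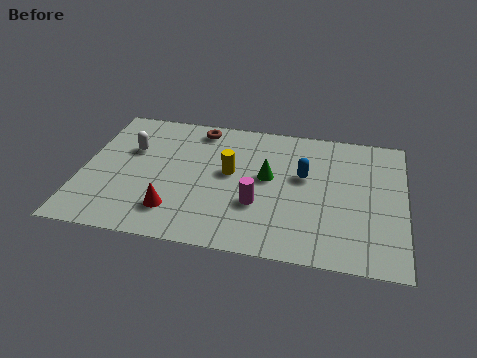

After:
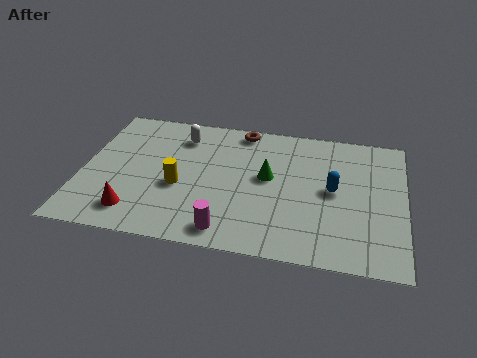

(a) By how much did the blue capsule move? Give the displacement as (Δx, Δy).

(1.1, -0.6)

The blue capsule started near (8.1, 4.5) and ended near (9.2, 3.9).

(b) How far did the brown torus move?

1.6

The brown torus was near (4.1, 6.6) before and (5.7, 6.8) after, so it travelled √(1.6² + 0.2²) ≈ 1.6 units.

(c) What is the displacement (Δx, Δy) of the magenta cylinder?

(-1.0, -1.6)

From the two frames, the magenta cylinder sits at roughly (6.5, 2.6) before and (5.5, 1.0) after.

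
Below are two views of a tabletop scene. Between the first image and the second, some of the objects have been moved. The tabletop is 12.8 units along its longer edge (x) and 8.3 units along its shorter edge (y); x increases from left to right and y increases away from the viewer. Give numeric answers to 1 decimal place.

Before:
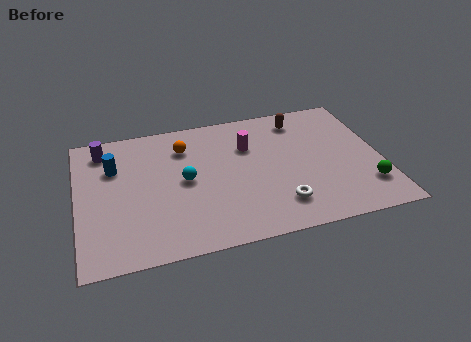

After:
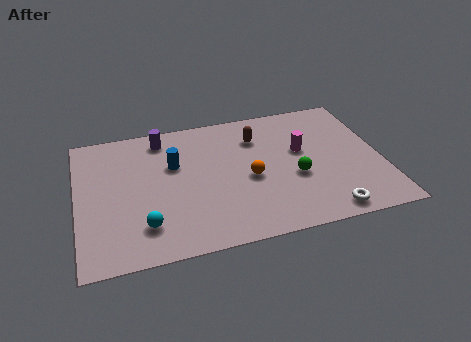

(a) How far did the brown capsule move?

2.0

The brown capsule moved from about (9.6, 6.9) to (7.7, 6.2), a distance of √(1.9² + 0.7²) ≈ 2.0.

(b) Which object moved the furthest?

the orange sphere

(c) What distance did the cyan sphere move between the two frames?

2.9

The cyan sphere moved from about (4.5, 4.2) to (2.7, 1.9), a distance of √(1.8² + 2.3²) ≈ 2.9.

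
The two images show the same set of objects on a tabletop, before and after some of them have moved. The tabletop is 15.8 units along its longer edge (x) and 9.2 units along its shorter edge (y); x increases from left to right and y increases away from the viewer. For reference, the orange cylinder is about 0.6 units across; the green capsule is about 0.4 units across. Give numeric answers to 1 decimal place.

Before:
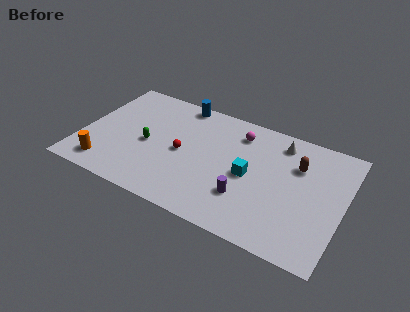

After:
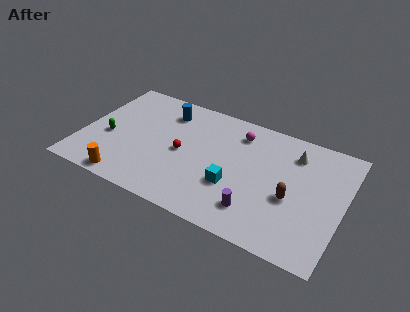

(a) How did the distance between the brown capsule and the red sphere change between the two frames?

-0.4

The distance was about 7.1 in the first image and 6.7 in the second, so they moved 0.4 units closer together.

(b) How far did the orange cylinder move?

1.5

The orange cylinder moved from about (1.8, 1.5) to (3.2, 0.9), a distance of √(1.4² + 0.6²) ≈ 1.5.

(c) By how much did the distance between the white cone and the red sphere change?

+0.6

They were about 6.5 units apart before and 7.1 after — 0.6 units further apart.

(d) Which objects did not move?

the magenta sphere and the red sphere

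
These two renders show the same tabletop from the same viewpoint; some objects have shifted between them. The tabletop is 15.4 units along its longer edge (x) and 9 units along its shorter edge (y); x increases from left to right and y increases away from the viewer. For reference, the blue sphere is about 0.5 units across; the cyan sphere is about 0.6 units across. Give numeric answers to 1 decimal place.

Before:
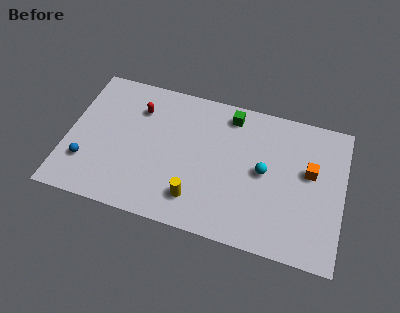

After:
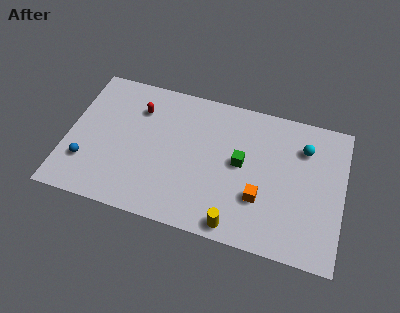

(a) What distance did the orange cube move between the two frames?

3.5

From (13.5, 5.3) to (10.9, 2.9), the orange cube covered √(2.6² + 2.4²) ≈ 3.5 units.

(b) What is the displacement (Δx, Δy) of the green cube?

(0.8, -2.9)

The green cube started near (8.9, 7.7) and ended near (9.7, 4.8).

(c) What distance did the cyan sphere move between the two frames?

3.0

The cyan sphere was near (11.0, 4.6) before and (13.1, 6.7) after, so it travelled √(2.1² + 2.1²) ≈ 3.0 units.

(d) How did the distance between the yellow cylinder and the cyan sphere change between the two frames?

+2.2

Before: roughly 4.5 units apart; after: 6.7. That's 2.2 units further apart.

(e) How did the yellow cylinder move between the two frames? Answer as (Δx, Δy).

(2.3, -1.0)

From the two frames, the yellow cylinder sits at roughly (7.4, 1.9) before and (9.7, 0.9) after.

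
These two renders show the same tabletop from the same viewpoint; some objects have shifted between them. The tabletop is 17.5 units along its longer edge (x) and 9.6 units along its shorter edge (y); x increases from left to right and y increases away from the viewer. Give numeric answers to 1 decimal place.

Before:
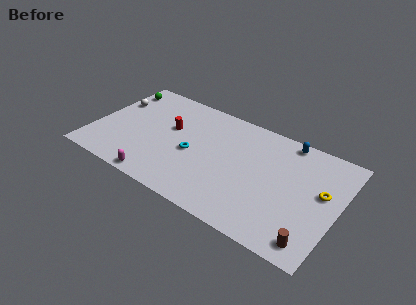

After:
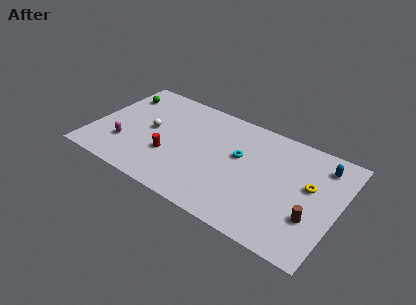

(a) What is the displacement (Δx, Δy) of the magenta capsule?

(-2.8, 2.0)

The magenta capsule started near (5.3, 0.8) and ended near (2.5, 2.8).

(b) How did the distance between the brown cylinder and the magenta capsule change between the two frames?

+2.5

The distance was about 10.9 in the first image and 13.4 in the second, so they moved 2.5 units further apart.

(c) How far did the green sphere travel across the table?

0.6

The green sphere was near (1.0, 7.9) before and (1.3, 7.4) after, so it travelled √(0.3² + 0.5²) ≈ 0.6 units.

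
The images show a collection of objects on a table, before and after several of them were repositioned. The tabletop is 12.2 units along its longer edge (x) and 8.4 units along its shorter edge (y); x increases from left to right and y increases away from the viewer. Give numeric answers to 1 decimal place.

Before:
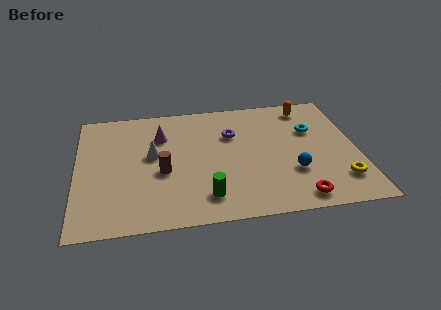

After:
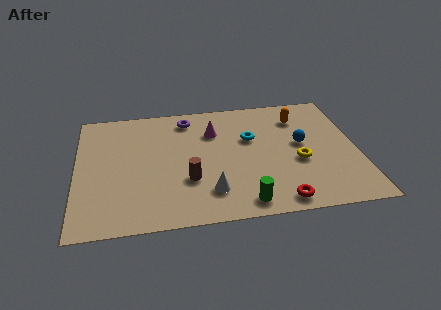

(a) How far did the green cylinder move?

1.7

The green cylinder was near (5.5, 1.6) before and (7.1, 1.0) after, so it travelled √(1.6² + 0.6²) ≈ 1.7 units.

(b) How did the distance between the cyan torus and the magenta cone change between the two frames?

-4.9

The distance was about 6.6 in the first image and 1.7 in the second, so they moved 4.9 units closer together.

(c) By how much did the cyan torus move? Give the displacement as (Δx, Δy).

(-2.7, -0.2)

The cyan torus was at about (10.3, 5.5) and moved to about (7.6, 5.3).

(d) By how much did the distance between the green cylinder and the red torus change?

-2.4

The distance was about 3.9 in the first image and 1.5 in the second, so they moved 2.4 units closer together.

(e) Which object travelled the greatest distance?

the white cone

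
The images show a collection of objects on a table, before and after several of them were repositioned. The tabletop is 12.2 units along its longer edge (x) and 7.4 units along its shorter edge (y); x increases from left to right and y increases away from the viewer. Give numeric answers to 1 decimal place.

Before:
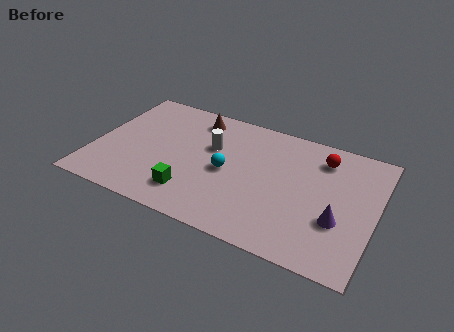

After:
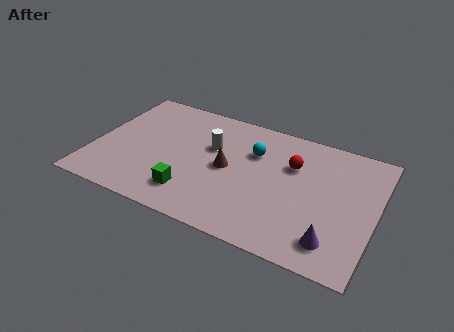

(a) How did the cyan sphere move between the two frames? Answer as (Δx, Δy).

(1.0, 1.6)

The cyan sphere started near (5.8, 3.5) and ended near (6.8, 5.1).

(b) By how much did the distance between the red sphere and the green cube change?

-1.5

Before: roughly 6.7 units apart; after: 5.2. That's 1.5 units closer together.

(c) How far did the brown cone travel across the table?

3.0

From (4.1, 6.2) to (5.8, 3.7), the brown cone covered √(1.7² + 2.5²) ≈ 3.0 units.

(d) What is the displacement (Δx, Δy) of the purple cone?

(-0.1, -1.2)

The purple cone was at about (10.7, 2.6) and moved to about (10.6, 1.4).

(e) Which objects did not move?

the green cube and the white cylinder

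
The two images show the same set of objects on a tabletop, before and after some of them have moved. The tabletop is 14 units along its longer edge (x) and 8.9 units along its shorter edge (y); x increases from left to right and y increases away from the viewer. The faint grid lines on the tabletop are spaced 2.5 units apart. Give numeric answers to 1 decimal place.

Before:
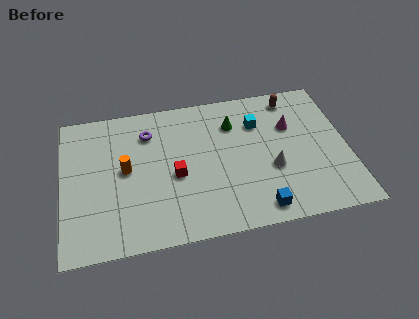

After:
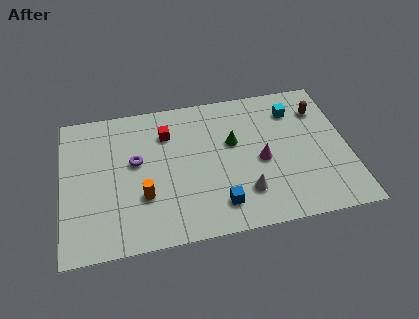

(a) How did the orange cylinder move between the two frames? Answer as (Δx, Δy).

(0.8, -1.8)

The orange cylinder was at about (3.1, 4.7) and moved to about (3.9, 2.9).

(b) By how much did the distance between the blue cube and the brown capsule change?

+0.4

The distance was about 6.9 in the first image and 7.3 in the second, so they moved 0.4 units further apart.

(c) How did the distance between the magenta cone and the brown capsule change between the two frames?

+2.3

Before: roughly 1.8 units apart; after: 4.1. That's 2.3 units further apart.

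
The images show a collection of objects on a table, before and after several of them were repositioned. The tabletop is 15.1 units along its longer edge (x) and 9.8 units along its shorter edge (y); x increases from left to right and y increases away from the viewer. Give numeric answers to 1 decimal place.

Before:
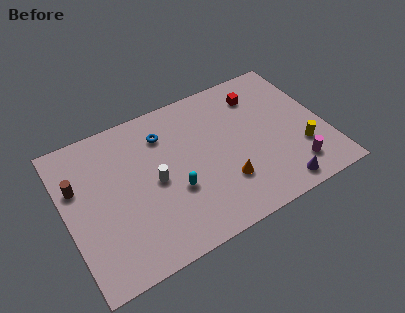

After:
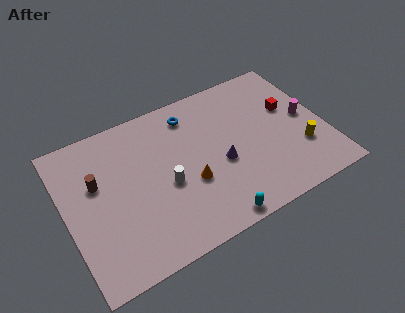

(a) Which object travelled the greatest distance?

the purple cone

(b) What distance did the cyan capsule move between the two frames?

3.3

The cyan capsule was near (6.1, 3.6) before and (7.9, 0.8) after, so it travelled √(1.8² + 2.8²) ≈ 3.3 units.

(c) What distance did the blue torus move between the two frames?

1.8

From (6.0, 7.5) to (7.7, 8.1), the blue torus covered √(1.7² + 0.6²) ≈ 1.8 units.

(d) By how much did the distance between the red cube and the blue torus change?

+0.3

Before: roughly 5.7 units apart; after: 6.0. That's 0.3 units further apart.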